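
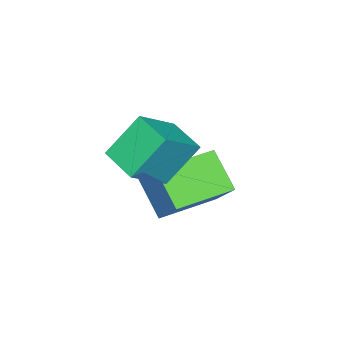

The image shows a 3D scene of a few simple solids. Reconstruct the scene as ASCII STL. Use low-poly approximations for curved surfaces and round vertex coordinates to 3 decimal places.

solid 
facet normal -0.497 0.398 0.771
outer loop
vertex 2.802 2.807 2.074
vertex 3.34 3.903 1.855
vertex 1.57 3.211 1.071
endloop
endfacet
facet normal -0.434 -0.883 0.177
outer loop
vertex 2.36 2.577 -0.155
vertex 2.802 2.807 2.074
vertex 1.57 3.211 1.071
endloop
endfacet
facet normal -0.497 0.399 0.771
outer loop
vertex 1.57 3.211 1.071
vertex 3.34 3.903 1.855
vertex 2.107 4.306 0.851
endloop
endfacet
facet normal -0.752 0.246 -0.612
outer loop
vertex 2.107 4.306 0.851
vertex 2.36 2.577 -0.155
vertex 1.57 3.211 1.071
endloop
endfacet
facet normal 0.752 -0.247 0.612
outer loop
vertex 2.802 2.807 2.074
vertex 4.13 3.269 0.629
vertex 3.34 3.903 1.855
endloop
endfacet
facet normal -0.433 -0.884 0.177
outer loop
vertex 3.593 2.174 0.849
vertex 2.802 2.807 2.074
vertex 2.36 2.577 -0.155
endloop
endfacet
facet normal 0.752 -0.246 0.612
outer loop
vertex 3.593 2.174 0.849
vertex 4.13 3.269 0.629
vertex 2.802 2.807 2.074
endloop
endfacet
facet normal 0.433 0.884 -0.178
outer loop
vertex 3.34 3.903 1.855
vertex 4.13 3.269 0.629
vertex 2.107 4.306 0.851
endloop
endfacet
facet normal -0.751 0.246 -0.612
outer loop
vertex 2.898 3.673 -0.374
vertex 2.36 2.577 -0.155
vertex 2.107 4.306 0.851
endloop
endfacet
facet normal 0.434 0.884 -0.177
outer loop
vertex 2.107 4.306 0.851
vertex 4.13 3.269 0.629
vertex 2.898 3.673 -0.374
endloop
endfacet
facet normal 0.497 -0.398 -0.771
outer loop
vertex 2.898 3.673 -0.374
vertex 3.593 2.174 0.849
vertex 2.36 2.577 -0.155
endloop
endfacet
facet normal 0.497 -0.399 -0.771
outer loop
vertex 4.13 3.269 0.629
vertex 3.593 2.174 0.849
vertex 2.898 3.673 -0.374
endloop
endfacet
facet normal -0.375 -0.649 0.662
outer loop
vertex 2.346 3.035 -0.383
vertex 0.743 4.034 -0.313
vertex 1.748 2.159 -1.581
endloop
endfacet
facet normal 0.848 -0.529 -0.037
outer loop
vertex 2.297 3.106 -2.547
vertex 2.346 3.035 -0.383
vertex 1.748 2.159 -1.581
endloop
endfacet
facet normal -0.375 -0.649 0.662
outer loop
vertex 1.748 2.159 -1.581
vertex 0.743 4.034 -0.313
vertex 0.145 3.158 -1.511
endloop
endfacet
facet normal -0.374 -0.547 -0.749
outer loop
vertex 0.145 3.158 -1.511
vertex 2.297 3.106 -2.547
vertex 1.748 2.159 -1.581
endloop
endfacet
facet normal 0.374 0.547 0.749
outer loop
vertex 2.346 3.035 -0.383
vertex 1.292 4.981 -1.279
vertex 0.743 4.034 -0.313
endloop
endfacet
facet normal 0.848 -0.529 -0.037
outer loop
vertex 2.895 3.982 -1.349
vertex 2.346 3.035 -0.383
vertex 2.297 3.106 -2.547
endloop
endfacet
facet normal 0.374 0.547 0.749
outer loop
vertex 2.895 3.982 -1.349
vertex 1.292 4.981 -1.279
vertex 2.346 3.035 -0.383
endloop
endfacet
facet normal -0.848 0.529 0.037
outer loop
vertex 0.743 4.034 -0.313
vertex 1.292 4.981 -1.279
vertex 0.145 3.158 -1.511
endloop
endfacet
facet normal -0.374 -0.547 -0.749
outer loop
vertex 0.694 4.105 -2.477
vertex 2.297 3.106 -2.547
vertex 0.145 3.158 -1.511
endloop
endfacet
facet normal -0.848 0.529 0.037
outer loop
vertex 0.145 3.158 -1.511
vertex 1.292 4.981 -1.279
vertex 0.694 4.105 -2.477
endloop
endfacet
facet normal 0.375 0.649 -0.662
outer loop
vertex 0.694 4.105 -2.477
vertex 2.895 3.982 -1.349
vertex 2.297 3.106 -2.547
endloop
endfacet
facet normal 0.375 0.649 -0.662
outer loop
vertex 1.292 4.981 -1.279
vertex 2.895 3.982 -1.349
vertex 0.694 4.105 -2.477
endloop
endfacet

endsolid


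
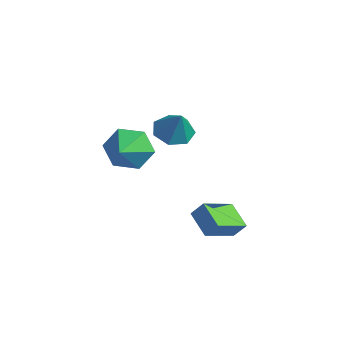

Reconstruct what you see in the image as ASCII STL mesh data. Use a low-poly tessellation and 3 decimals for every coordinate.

solid 
facet normal -0.747 0.587 -0.313
outer loop
vertex -1.541 -0.879 -1.76
vertex -2.096 -1.099 -0.848
vertex -1.415 -0.249 -0.879
endloop
endfacet
facet normal 0.966 0.122 -0.226
outer loop
vertex -1.541 -0.879 -1.76
vertex -1.415 -0.249 -0.879
vertex -1.104 -1.881 -0.432
endloop
endfacet
facet normal -0.747 0.587 -0.312
outer loop
vertex -1.415 -0.249 -0.879
vertex -2.096 -1.099 -0.848
vertex -1.97 -0.47 0.033
endloop
endfacet
facet normal 0.781 0.299 0.548
outer loop
vertex -1.415 -0.249 -0.879
vertex -1.97 -0.47 0.033
vertex -1.104 -1.881 -0.432
endloop
endfacet
facet normal -0.747 0.587 -0.312
outer loop
vertex -1.97 -0.47 0.033
vertex -2.096 -1.099 -0.848
vertex -2.651 -1.32 0.064
endloop
endfacet
facet normal 0.247 -0.163 0.955
outer loop
vertex -1.97 -0.47 0.033
vertex -2.651 -1.32 0.064
vertex -1.104 -1.881 -0.432
endloop
endfacet
facet normal -0.747 0.588 -0.312
outer loop
vertex -2.651 -1.32 0.064
vertex -2.096 -1.099 -0.848
vertex -2.778 -1.949 -0.817
endloop
endfacet
facet normal -0.103 -0.803 0.588
outer loop
vertex -2.651 -1.32 0.064
vertex -2.778 -1.949 -0.817
vertex -1.104 -1.881 -0.432
endloop
endfacet
facet normal -0.746 0.588 -0.313
outer loop
vertex -2.778 -1.949 -0.817
vertex -2.096 -1.099 -0.848
vertex -2.223 -1.729 -1.729
endloop
endfacet
facet normal 0.083 -0.979 -0.186
outer loop
vertex -2.778 -1.949 -0.817
vertex -2.223 -1.729 -1.729
vertex -1.104 -1.881 -0.432
endloop
endfacet
facet normal -0.746 0.588 -0.313
outer loop
vertex -2.223 -1.729 -1.729
vertex -2.096 -1.099 -0.848
vertex -1.541 -0.879 -1.76
endloop
endfacet
facet normal 0.617 -0.517 -0.593
outer loop
vertex -2.223 -1.729 -1.729
vertex -1.541 -0.879 -1.76
vertex -1.104 -1.881 -0.432
endloop
endfacet
facet normal -0.555 0.003 -0.832
outer loop
vertex 0.71 0.21 0.515
vertex 0.024 -0.068 0.972
vertex 0.272 0.75 0.809
endloop
endfacet
facet normal 0.792 0.607 0.064
outer loop
vertex 0.71 0.21 0.515
vertex 0.272 0.75 0.809
vertex 0.796 -0.072 2.128
endloop
endfacet
facet normal -0.557 0.003 -0.831
outer loop
vertex 0.272 0.75 0.809
vertex 0.024 -0.068 0.972
vertex -0.352 0.675 1.227
endloop
endfacet
facet normal 0.203 0.865 0.458
outer loop
vertex 0.272 0.75 0.809
vertex -0.352 0.675 1.227
vertex 0.796 -0.072 2.128
endloop
endfacet
facet normal -0.556 0.004 -0.831
outer loop
vertex -0.352 0.675 1.227
vertex 0.024 -0.068 0.972
vertex -0.694 0.04 1.453
endloop
endfacet
facet normal -0.334 0.471 0.816
outer loop
vertex -0.352 0.675 1.227
vertex -0.694 0.04 1.453
vertex 0.796 -0.072 2.128
endloop
endfacet
facet normal -0.556 0.003 -0.831
outer loop
vertex -0.694 0.04 1.453
vertex 0.024 -0.068 0.972
vertex -0.495 -0.675 1.317
endloop
endfacet
facet normal -0.414 -0.280 0.866
outer loop
vertex -0.694 0.04 1.453
vertex -0.495 -0.675 1.317
vertex 0.796 -0.072 2.128
endloop
endfacet
facet normal -0.556 0.003 -0.831
outer loop
vertex -0.495 -0.675 1.317
vertex 0.024 -0.068 0.972
vertex 0.094 -0.933 0.922
endloop
endfacet
facet normal 0.024 -0.820 0.572
outer loop
vertex -0.495 -0.675 1.317
vertex 0.094 -0.933 0.922
vertex 0.796 -0.072 2.128
endloop
endfacet
facet normal -0.556 0.003 -0.831
outer loop
vertex 0.094 -0.933 0.922
vertex 0.024 -0.068 0.972
vertex 0.63 -0.54 0.565
endloop
endfacet
facet normal 0.649 -0.745 0.154
outer loop
vertex 0.094 -0.933 0.922
vertex 0.63 -0.54 0.565
vertex 0.796 -0.072 2.128
endloop
endfacet
facet normal -0.555 0.004 -0.832
outer loop
vertex 0.63 -0.54 0.565
vertex 0.024 -0.068 0.972
vertex 0.71 0.21 0.515
endloop
endfacet
facet normal 0.991 -0.111 -0.072
outer loop
vertex 0.63 -0.54 0.565
vertex 0.71 0.21 0.515
vertex 0.796 -0.072 2.128
endloop
endfacet
facet normal -0.408 -0.467 -0.784
outer loop
vertex 1.131 0.18 -3.146
vertex 0.641 1.623 -3.751
vertex 2.261 0.289 -3.799
endloop
endfacet
facet normal 0.299 -0.880 0.370
outer loop
vertex 2.599 0.677 -3.149
vertex 1.131 0.18 -3.146
vertex 2.261 0.289 -3.799
endloop
endfacet
facet normal -0.409 -0.468 -0.784
outer loop
vertex 2.261 0.289 -3.799
vertex 0.641 1.623 -3.751
vertex 1.77 1.732 -4.405
endloop
endfacet
facet normal 0.863 0.084 -0.499
outer loop
vertex 1.77 1.732 -4.405
vertex 2.599 0.677 -3.149
vertex 2.261 0.289 -3.799
endloop
endfacet
facet normal -0.863 -0.084 0.499
outer loop
vertex 1.131 0.18 -3.146
vertex 0.979 2.011 -3.101
vertex 0.641 1.623 -3.751
endloop
endfacet
facet normal 0.299 -0.880 0.369
outer loop
vertex 1.47 0.568 -2.495
vertex 1.131 0.18 -3.146
vertex 2.599 0.677 -3.149
endloop
endfacet
facet normal -0.862 -0.084 0.499
outer loop
vertex 1.47 0.568 -2.495
vertex 0.979 2.011 -3.101
vertex 1.131 0.18 -3.146
endloop
endfacet
facet normal -0.299 0.880 -0.370
outer loop
vertex 0.641 1.623 -3.751
vertex 0.979 2.011 -3.101
vertex 1.77 1.732 -4.405
endloop
endfacet
facet normal 0.863 0.084 -0.499
outer loop
vertex 2.109 2.12 -3.754
vertex 2.599 0.677 -3.149
vertex 1.77 1.732 -4.405
endloop
endfacet
facet normal -0.298 0.880 -0.369
outer loop
vertex 1.77 1.732 -4.405
vertex 0.979 2.011 -3.101
vertex 2.109 2.12 -3.754
endloop
endfacet
facet normal 0.409 0.467 0.784
outer loop
vertex 2.109 2.12 -3.754
vertex 1.47 0.568 -2.495
vertex 2.599 0.677 -3.149
endloop
endfacet
facet normal 0.408 0.468 0.784
outer loop
vertex 0.979 2.011 -3.101
vertex 1.47 0.568 -2.495
vertex 2.109 2.12 -3.754
endloop
endfacet

endsolid


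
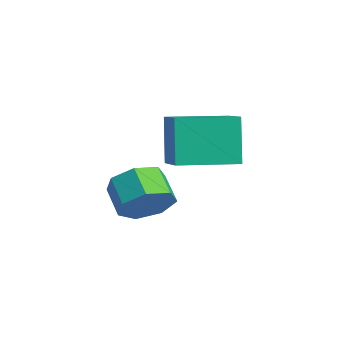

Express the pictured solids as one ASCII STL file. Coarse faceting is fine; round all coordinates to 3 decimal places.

solid 
facet normal 0.810 0.050 -0.585
outer loop
vertex 0.675 -2.04 0.876
vertex 0.096 -1.809 0.094
vertex 0.532 -1.193 0.751
endloop
endfacet
facet normal 0.564 0.213 0.798
outer loop
vertex 0.675 -2.04 0.876
vertex 0.532 -1.193 0.751
vertex -0.336 -2.103 1.607
endloop
endfacet
facet normal 0.564 0.213 0.798
outer loop
vertex -0.336 -2.103 1.607
vertex 0.532 -1.193 0.751
vertex -0.479 -1.256 1.482
endloop
endfacet
facet normal -0.809 -0.050 0.586
outer loop
vertex -0.336 -2.103 1.607
vertex -0.479 -1.256 1.482
vertex -0.916 -1.871 0.826
endloop
endfacet
facet normal 0.810 0.050 -0.584
outer loop
vertex 0.532 -1.193 0.751
vertex 0.096 -1.809 0.094
vertex 0.061 -0.81 0.131
endloop
endfacet
facet normal 0.222 0.896 0.385
outer loop
vertex 0.532 -1.193 0.751
vertex 0.061 -0.81 0.131
vertex -0.479 -1.256 1.482
endloop
endfacet
facet normal 0.222 0.896 0.385
outer loop
vertex -0.479 -1.256 1.482
vertex 0.061 -0.81 0.131
vertex -0.951 -0.873 0.863
endloop
endfacet
facet normal -0.809 -0.050 0.586
outer loop
vertex -0.479 -1.256 1.482
vertex -0.951 -0.873 0.863
vertex -0.916 -1.871 0.826
endloop
endfacet
facet normal 0.809 0.050 -0.585
outer loop
vertex 0.061 -0.81 0.131
vertex 0.096 -1.809 0.094
vertex -0.384 -1.179 -0.516
endloop
endfacet
facet normal -0.287 0.904 -0.318
outer loop
vertex 0.061 -0.81 0.131
vertex -0.384 -1.179 -0.516
vertex -0.951 -0.873 0.863
endloop
endfacet
facet normal -0.285 0.904 -0.318
outer loop
vertex -0.951 -0.873 0.863
vertex -0.384 -1.179 -0.516
vertex -1.396 -1.241 0.216
endloop
endfacet
facet normal -0.809 -0.050 0.585
outer loop
vertex -0.951 -0.873 0.863
vertex -1.396 -1.241 0.216
vertex -0.916 -1.871 0.826
endloop
endfacet
facet normal 0.809 0.050 -0.585
outer loop
vertex -0.384 -1.179 -0.516
vertex 0.096 -1.809 0.094
vertex -0.468 -2.022 -0.704
endloop
endfacet
facet normal -0.579 0.232 -0.781
outer loop
vertex -0.384 -1.179 -0.516
vertex -0.468 -2.022 -0.704
vertex -1.396 -1.241 0.216
endloop
endfacet
facet normal -0.579 0.232 -0.781
outer loop
vertex -1.396 -1.241 0.216
vertex -0.468 -2.022 -0.704
vertex -1.48 -2.084 0.028
endloop
endfacet
facet normal -0.809 -0.050 0.585
outer loop
vertex -1.396 -1.241 0.216
vertex -1.48 -2.084 0.028
vertex -0.916 -1.871 0.826
endloop
endfacet
facet normal 0.809 0.050 -0.585
outer loop
vertex -0.468 -2.022 -0.704
vertex 0.096 -1.809 0.094
vertex -0.127 -2.704 -0.291
endloop
endfacet
facet normal -0.437 -0.616 -0.656
outer loop
vertex -0.468 -2.022 -0.704
vertex -0.127 -2.704 -0.291
vertex -1.48 -2.084 0.028
endloop
endfacet
facet normal -0.437 -0.615 -0.657
outer loop
vertex -1.48 -2.084 0.028
vertex -0.127 -2.704 -0.291
vertex -1.139 -2.767 0.441
endloop
endfacet
facet normal -0.809 -0.050 0.585
outer loop
vertex -1.48 -2.084 0.028
vertex -1.139 -2.767 0.441
vertex -0.916 -1.871 0.826
endloop
endfacet
facet normal 0.809 0.050 -0.585
outer loop
vertex -0.127 -2.704 -0.291
vertex 0.096 -1.809 0.094
vertex 0.382 -2.713 0.412
endloop
endfacet
facet normal 0.035 -0.999 -0.038
outer loop
vertex -0.127 -2.704 -0.291
vertex 0.382 -2.713 0.412
vertex -1.139 -2.767 0.441
endloop
endfacet
facet normal 0.035 -0.999 -0.037
outer loop
vertex -1.139 -2.767 0.441
vertex 0.382 -2.713 0.412
vertex -0.63 -2.775 1.144
endloop
endfacet
facet normal -0.809 -0.050 0.585
outer loop
vertex -1.139 -2.767 0.441
vertex -0.63 -2.775 1.144
vertex -0.916 -1.871 0.826
endloop
endfacet
facet normal 0.810 0.051 -0.585
outer loop
vertex 0.382 -2.713 0.412
vertex 0.096 -1.809 0.094
vertex 0.675 -2.04 0.876
endloop
endfacet
facet normal 0.480 -0.630 0.610
outer loop
vertex 0.382 -2.713 0.412
vertex 0.675 -2.04 0.876
vertex -0.63 -2.775 1.144
endloop
endfacet
facet normal 0.480 -0.630 0.610
outer loop
vertex -0.63 -2.775 1.144
vertex 0.675 -2.04 0.876
vertex -0.336 -2.103 1.607
endloop
endfacet
facet normal -0.809 -0.050 0.586
outer loop
vertex -0.63 -2.775 1.144
vertex -0.336 -2.103 1.607
vertex -0.916 -1.871 0.826
endloop
endfacet
facet normal -0.942 0.117 -0.313
outer loop
vertex 0.361 -1.347 3.982
vertex 0.644 0.681 3.885
vertex 0.921 -1.509 2.237
endloop
endfacet
facet normal -0.138 -0.989 0.048
outer loop
vertex 2.476 -1.701 2.755
vertex 0.361 -1.347 3.982
vertex 0.921 -1.509 2.237
endloop
endfacet
facet normal -0.942 0.117 -0.313
outer loop
vertex 0.921 -1.509 2.237
vertex 0.644 0.681 3.885
vertex 1.204 0.519 2.14
endloop
endfacet
facet normal 0.305 -0.088 -0.948
outer loop
vertex 1.204 0.519 2.14
vertex 2.476 -1.701 2.755
vertex 0.921 -1.509 2.237
endloop
endfacet
facet normal -0.305 0.088 0.948
outer loop
vertex 0.361 -1.347 3.982
vertex 2.199 0.489 4.403
vertex 0.644 0.681 3.885
endloop
endfacet
facet normal -0.138 -0.989 0.048
outer loop
vertex 1.916 -1.539 4.5
vertex 0.361 -1.347 3.982
vertex 2.476 -1.701 2.755
endloop
endfacet
facet normal -0.305 0.088 0.948
outer loop
vertex 1.916 -1.539 4.5
vertex 2.199 0.489 4.403
vertex 0.361 -1.347 3.982
endloop
endfacet
facet normal 0.138 0.989 -0.048
outer loop
vertex 0.644 0.681 3.885
vertex 2.199 0.489 4.403
vertex 1.204 0.519 2.14
endloop
endfacet
facet normal 0.305 -0.088 -0.948
outer loop
vertex 2.759 0.327 2.658
vertex 2.476 -1.701 2.755
vertex 1.204 0.519 2.14
endloop
endfacet
facet normal 0.138 0.989 -0.048
outer loop
vertex 1.204 0.519 2.14
vertex 2.199 0.489 4.403
vertex 2.759 0.327 2.658
endloop
endfacet
facet normal 0.942 -0.117 0.313
outer loop
vertex 2.759 0.327 2.658
vertex 1.916 -1.539 4.5
vertex 2.476 -1.701 2.755
endloop
endfacet
facet normal 0.942 -0.117 0.313
outer loop
vertex 2.199 0.489 4.403
vertex 1.916 -1.539 4.5
vertex 2.759 0.327 2.658
endloop
endfacet

endsolid


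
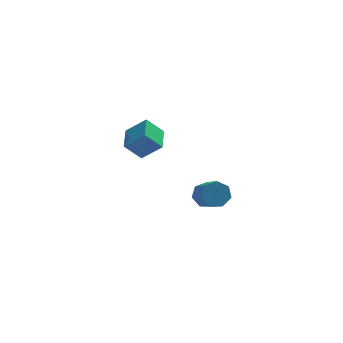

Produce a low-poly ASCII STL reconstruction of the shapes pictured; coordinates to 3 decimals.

solid 
facet normal -0.088 0.797 -0.598
outer loop
vertex 1.213 3.074 -2.588
vertex 0.535 2.773 -2.889
vertex 0.63 3.256 -2.259
endloop
endfacet
facet normal 0.535 0.544 0.647
outer loop
vertex 1.213 3.074 -2.588
vertex 0.63 3.256 -2.259
vertex 1.402 1.368 -1.31
endloop
endfacet
facet normal 0.536 0.544 0.646
outer loop
vertex 1.402 1.368 -1.31
vertex 0.63 3.256 -2.259
vertex 0.819 1.55 -0.98
endloop
endfacet
facet normal 0.089 -0.797 0.597
outer loop
vertex 1.402 1.368 -1.31
vertex 0.819 1.55 -0.98
vertex 0.725 1.067 -1.611
endloop
endfacet
facet normal -0.089 0.797 -0.598
outer loop
vertex 0.63 3.256 -2.259
vertex 0.535 2.773 -2.889
vertex -0.025 3.074 -2.404
endloop
endfacet
facet normal -0.323 0.545 0.774
outer loop
vertex 0.63 3.256 -2.259
vertex -0.025 3.074 -2.404
vertex 0.819 1.55 -0.98
endloop
endfacet
facet normal -0.323 0.544 0.774
outer loop
vertex 0.819 1.55 -0.98
vertex -0.025 3.074 -2.404
vertex 0.165 1.369 -1.126
endloop
endfacet
facet normal 0.087 -0.797 0.597
outer loop
vertex 0.819 1.55 -0.98
vertex 0.165 1.369 -1.126
vertex 0.725 1.067 -1.611
endloop
endfacet
facet normal -0.088 0.798 -0.597
outer loop
vertex -0.025 3.074 -2.404
vertex 0.535 2.773 -2.889
vertex -0.257 2.666 -2.915
endloop
endfacet
facet normal -0.938 0.134 0.319
outer loop
vertex -0.025 3.074 -2.404
vertex -0.257 2.666 -2.915
vertex 0.165 1.369 -1.126
endloop
endfacet
facet normal -0.938 0.136 0.320
outer loop
vertex 0.165 1.369 -1.126
vertex -0.257 2.666 -2.915
vertex -0.068 0.96 -1.636
endloop
endfacet
facet normal 0.089 -0.796 0.598
outer loop
vertex 0.165 1.369 -1.126
vertex -0.068 0.96 -1.636
vertex 0.725 1.067 -1.611
endloop
endfacet
facet normal -0.088 0.797 -0.598
outer loop
vertex -0.257 2.666 -2.915
vertex 0.535 2.773 -2.889
vertex 0.107 2.338 -3.406
endloop
endfacet
facet normal -0.847 -0.376 -0.376
outer loop
vertex -0.257 2.666 -2.915
vertex 0.107 2.338 -3.406
vertex -0.068 0.96 -1.636
endloop
endfacet
facet normal -0.847 -0.376 -0.376
outer loop
vertex -0.068 0.96 -1.636
vertex 0.107 2.338 -3.406
vertex 0.296 0.632 -2.128
endloop
endfacet
facet normal 0.089 -0.797 0.597
outer loop
vertex -0.068 0.96 -1.636
vertex 0.296 0.632 -2.128
vertex 0.725 1.067 -1.611
endloop
endfacet
facet normal -0.088 0.797 -0.598
outer loop
vertex 0.107 2.338 -3.406
vertex 0.535 2.773 -2.889
vertex 0.794 2.337 -3.508
endloop
endfacet
facet normal -0.118 -0.604 -0.788
outer loop
vertex 0.107 2.338 -3.406
vertex 0.794 2.337 -3.508
vertex 0.296 0.632 -2.128
endloop
endfacet
facet normal -0.117 -0.604 -0.788
outer loop
vertex 0.296 0.632 -2.128
vertex 0.794 2.337 -3.508
vertex 0.983 0.632 -2.23
endloop
endfacet
facet normal 0.089 -0.797 0.597
outer loop
vertex 0.296 0.632 -2.128
vertex 0.983 0.632 -2.23
vertex 0.725 1.067 -1.611
endloop
endfacet
facet normal -0.089 0.797 -0.598
outer loop
vertex 0.794 2.337 -3.508
vertex 0.535 2.773 -2.889
vertex 1.286 2.665 -3.144
endloop
endfacet
facet normal 0.700 -0.377 -0.606
outer loop
vertex 0.794 2.337 -3.508
vertex 1.286 2.665 -3.144
vertex 0.983 0.632 -2.23
endloop
endfacet
facet normal 0.700 -0.377 -0.607
outer loop
vertex 0.983 0.632 -2.23
vertex 1.286 2.665 -3.144
vertex 1.475 0.959 -1.866
endloop
endfacet
facet normal 0.088 -0.797 0.597
outer loop
vertex 0.983 0.632 -2.23
vertex 1.475 0.959 -1.866
vertex 0.725 1.067 -1.611
endloop
endfacet
facet normal -0.088 0.797 -0.598
outer loop
vertex 1.286 2.665 -3.144
vertex 0.535 2.773 -2.889
vertex 1.213 3.074 -2.588
endloop
endfacet
facet normal 0.991 0.134 0.032
outer loop
vertex 1.286 2.665 -3.144
vertex 1.213 3.074 -2.588
vertex 1.475 0.959 -1.866
endloop
endfacet
facet normal 0.991 0.134 0.032
outer loop
vertex 1.475 0.959 -1.866
vertex 1.213 3.074 -2.588
vertex 1.402 1.368 -1.31
endloop
endfacet
facet normal 0.088 -0.797 0.598
outer loop
vertex 1.475 0.959 -1.866
vertex 1.402 1.368 -1.31
vertex 0.725 1.067 -1.611
endloop
endfacet
facet normal -0.679 0.022 0.734
outer loop
vertex -3.066 -1.031 4.53
vertex -2.82 0.314 4.718
vertex -4.035 -0.727 3.625
endloop
endfacet
facet normal -0.179 -0.974 -0.136
outer loop
vertex -3.2 -0.754 2.722
vertex -3.066 -1.031 4.53
vertex -4.035 -0.727 3.625
endloop
endfacet
facet normal -0.679 0.022 0.734
outer loop
vertex -4.035 -0.727 3.625
vertex -2.82 0.314 4.718
vertex -3.789 0.618 3.813
endloop
endfacet
facet normal -0.712 0.223 -0.665
outer loop
vertex -3.789 0.618 3.813
vertex -3.2 -0.754 2.722
vertex -4.035 -0.727 3.625
endloop
endfacet
facet normal 0.712 -0.223 0.665
outer loop
vertex -3.066 -1.031 4.53
vertex -1.985 0.287 3.815
vertex -2.82 0.314 4.718
endloop
endfacet
facet normal -0.179 -0.974 -0.136
outer loop
vertex -2.231 -1.058 3.627
vertex -3.066 -1.031 4.53
vertex -3.2 -0.754 2.722
endloop
endfacet
facet normal 0.712 -0.223 0.665
outer loop
vertex -2.231 -1.058 3.627
vertex -1.985 0.287 3.815
vertex -3.066 -1.031 4.53
endloop
endfacet
facet normal 0.179 0.974 0.136
outer loop
vertex -2.82 0.314 4.718
vertex -1.985 0.287 3.815
vertex -3.789 0.618 3.813
endloop
endfacet
facet normal -0.712 0.223 -0.665
outer loop
vertex -2.954 0.591 2.91
vertex -3.2 -0.754 2.722
vertex -3.789 0.618 3.813
endloop
endfacet
facet normal 0.179 0.974 0.136
outer loop
vertex -3.789 0.618 3.813
vertex -1.985 0.287 3.815
vertex -2.954 0.591 2.91
endloop
endfacet
facet normal 0.679 -0.022 -0.734
outer loop
vertex -2.954 0.591 2.91
vertex -2.231 -1.058 3.627
vertex -3.2 -0.754 2.722
endloop
endfacet
facet normal 0.679 -0.022 -0.734
outer loop
vertex -1.985 0.287 3.815
vertex -2.231 -1.058 3.627
vertex -2.954 0.591 2.91
endloop
endfacet

endsolid


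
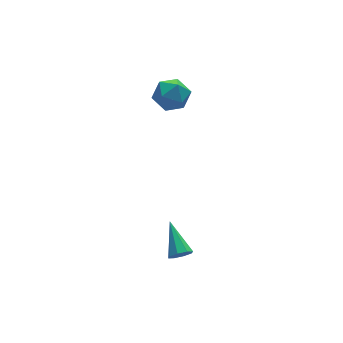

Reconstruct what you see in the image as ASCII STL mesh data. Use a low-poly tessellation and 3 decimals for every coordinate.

solid 
facet normal -0.957 -0.287 -0.033
outer loop
vertex -2.603 3.313 3.108
vertex -2.288 2.301 2.765
vertex -2.389 2.513 3.854
endloop
endfacet
facet normal -0.857 0.210 0.471
outer loop
vertex -2.603 3.313 3.108
vertex -2.389 2.513 3.854
vertex -2.034 3.554 4.037
endloop
endfacet
facet normal -0.590 0.792 0.156
outer loop
vertex -2.603 3.313 3.108
vertex -2.034 3.554 4.037
vertex -1.714 3.985 3.06
endloop
endfacet
facet normal -0.525 0.656 -0.542
outer loop
vertex -2.603 3.313 3.108
vertex -1.714 3.985 3.06
vertex -1.871 3.21 2.274
endloop
endfacet
facet normal -0.752 -0.011 -0.659
outer loop
vertex -2.603 3.313 3.108
vertex -1.871 3.21 2.274
vertex -2.288 2.301 2.765
endloop
endfacet
facet normal -0.369 -0.038 0.929
outer loop
vertex -2.034 3.554 4.037
vertex -2.389 2.513 3.854
vertex -1.369 2.69 4.266
endloop
endfacet
facet normal -0.532 -0.839 0.114
outer loop
vertex -2.389 2.513 3.854
vertex -2.288 2.301 2.765
vertex -1.526 1.915 3.48
endloop
endfacet
facet normal -0.201 -0.393 -0.897
outer loop
vertex -2.288 2.301 2.765
vertex -1.871 3.21 2.274
vertex -1.206 2.346 2.503
endloop
endfacet
facet normal 0.167 0.685 -0.709
outer loop
vertex -1.871 3.21 2.274
vertex -1.714 3.985 3.06
vertex -0.851 3.387 2.686
endloop
endfacet
facet normal 0.064 0.905 0.420
outer loop
vertex -1.714 3.985 3.06
vertex -2.034 3.554 4.037
vertex -0.952 3.599 3.775
endloop
endfacet
facet normal 0.525 -0.656 0.542
outer loop
vertex -0.637 2.587 3.432
vertex -1.369 2.69 4.266
vertex -1.526 1.915 3.48
endloop
endfacet
facet normal 0.590 -0.792 -0.156
outer loop
vertex -0.637 2.587 3.432
vertex -1.526 1.915 3.48
vertex -1.206 2.346 2.503
endloop
endfacet
facet normal 0.857 -0.210 -0.471
outer loop
vertex -0.637 2.587 3.432
vertex -1.206 2.346 2.503
vertex -0.851 3.387 2.686
endloop
endfacet
facet normal 0.957 0.287 0.033
outer loop
vertex -0.637 2.587 3.432
vertex -0.851 3.387 2.686
vertex -0.952 3.599 3.775
endloop
endfacet
facet normal 0.752 0.011 0.659
outer loop
vertex -0.637 2.587 3.432
vertex -0.952 3.599 3.775
vertex -1.369 2.69 4.266
endloop
endfacet
facet normal -0.167 -0.685 0.709
outer loop
vertex -1.526 1.915 3.48
vertex -1.369 2.69 4.266
vertex -2.389 2.513 3.854
endloop
endfacet
facet normal -0.064 -0.905 -0.420
outer loop
vertex -1.206 2.346 2.503
vertex -1.526 1.915 3.48
vertex -2.288 2.301 2.765
endloop
endfacet
facet normal 0.369 0.038 -0.929
outer loop
vertex -0.851 3.387 2.686
vertex -1.206 2.346 2.503
vertex -1.871 3.21 2.274
endloop
endfacet
facet normal 0.532 0.839 -0.114
outer loop
vertex -0.952 3.599 3.775
vertex -0.851 3.387 2.686
vertex -1.714 3.985 3.06
endloop
endfacet
facet normal 0.201 0.393 0.897
outer loop
vertex -1.369 2.69 4.266
vertex -0.952 3.599 3.775
vertex -2.034 3.554 4.037
endloop
endfacet
facet normal -0.125 -0.865 -0.486
outer loop
vertex -3.419 -3.108 -4.13
vertex -4.061 -3.139 -3.91
vertex -3.752 -2.877 -4.456
endloop
endfacet
facet normal 0.762 0.471 -0.445
outer loop
vertex -3.419 -3.108 -4.13
vertex -3.752 -2.877 -4.456
vertex -3.799 -1.321 -2.89
endloop
endfacet
facet normal -0.125 -0.865 -0.486
outer loop
vertex -3.752 -2.877 -4.456
vertex -4.061 -3.139 -3.91
vertex -4.267 -2.799 -4.462
endloop
endfacet
facet normal 0.115 0.706 -0.698
outer loop
vertex -3.752 -2.877 -4.456
vertex -4.267 -2.799 -4.462
vertex -3.799 -1.321 -2.89
endloop
endfacet
facet normal -0.126 -0.865 -0.486
outer loop
vertex -4.267 -2.799 -4.462
vertex -4.061 -3.139 -3.91
vertex -4.661 -2.92 -4.144
endloop
endfacet
facet normal -0.579 0.673 -0.461
outer loop
vertex -4.267 -2.799 -4.462
vertex -4.661 -2.92 -4.144
vertex -3.799 -1.321 -2.89
endloop
endfacet
facet normal -0.126 -0.865 -0.485
outer loop
vertex -4.661 -2.92 -4.144
vertex -4.061 -3.139 -3.91
vertex -4.704 -3.169 -3.689
endloop
endfacet
facet normal -0.911 0.391 0.128
outer loop
vertex -4.661 -2.92 -4.144
vertex -4.704 -3.169 -3.689
vertex -3.799 -1.321 -2.89
endloop
endfacet
facet normal -0.126 -0.866 -0.484
outer loop
vertex -4.704 -3.169 -3.689
vertex -4.061 -3.139 -3.91
vertex -4.37 -3.4 -3.363
endloop
endfacet
facet normal -0.689 0.025 0.724
outer loop
vertex -4.704 -3.169 -3.689
vertex -4.37 -3.4 -3.363
vertex -3.799 -1.321 -2.89
endloop
endfacet
facet normal -0.126 -0.866 -0.484
outer loop
vertex -4.37 -3.4 -3.363
vertex -4.061 -3.139 -3.91
vertex -3.855 -3.478 -3.358
endloop
endfacet
facet normal -0.041 -0.211 0.977
outer loop
vertex -4.37 -3.4 -3.363
vertex -3.855 -3.478 -3.358
vertex -3.799 -1.321 -2.89
endloop
endfacet
facet normal -0.124 -0.866 -0.485
outer loop
vertex -3.855 -3.478 -3.358
vertex -4.061 -3.139 -3.91
vertex -3.461 -3.357 -3.675
endloop
endfacet
facet normal 0.649 -0.177 0.739
outer loop
vertex -3.855 -3.478 -3.358
vertex -3.461 -3.357 -3.675
vertex -3.799 -1.321 -2.89
endloop
endfacet
facet normal -0.124 -0.866 -0.485
outer loop
vertex -3.461 -3.357 -3.675
vertex -4.061 -3.139 -3.91
vertex -3.419 -3.108 -4.13
endloop
endfacet
facet normal 0.983 0.106 0.149
outer loop
vertex -3.461 -3.357 -3.675
vertex -3.419 -3.108 -4.13
vertex -3.799 -1.321 -2.89
endloop
endfacet

endsolid


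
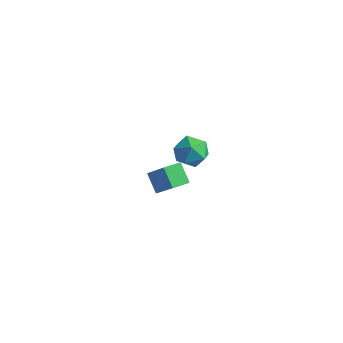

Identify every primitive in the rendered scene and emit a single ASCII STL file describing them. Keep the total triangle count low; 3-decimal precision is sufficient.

solid 
facet normal -0.766 0.534 0.359
outer loop
vertex 2.208 -3.471 3.425
vertex 2.713 -3.353 4.327
vertex 2.841 -2.656 3.564
endloop
endfacet
facet normal -0.711 0.611 -0.348
outer loop
vertex 2.208 -3.471 3.425
vertex 2.841 -2.656 3.564
vertex 2.844 -3.169 2.658
endloop
endfacet
facet normal -0.762 -0.035 -0.646
outer loop
vertex 2.208 -3.471 3.425
vertex 2.844 -3.169 2.658
vertex 2.718 -4.182 2.862
endloop
endfacet
facet normal -0.850 -0.512 -0.123
outer loop
vertex 2.208 -3.471 3.425
vertex 2.718 -4.182 2.862
vertex 2.637 -4.296 3.893
endloop
endfacet
facet normal -0.852 -0.161 0.498
outer loop
vertex 2.208 -3.471 3.425
vertex 2.637 -4.296 3.893
vertex 2.713 -3.353 4.327
endloop
endfacet
facet normal -0.060 0.869 -0.492
outer loop
vertex 2.844 -3.169 2.658
vertex 2.841 -2.656 3.564
vertex 3.743 -2.864 3.087
endloop
endfacet
facet normal -0.150 0.742 0.653
outer loop
vertex 2.841 -2.656 3.564
vertex 2.713 -3.353 4.327
vertex 3.662 -2.978 4.118
endloop
endfacet
facet normal -0.290 -0.381 0.878
outer loop
vertex 2.713 -3.353 4.327
vertex 2.637 -4.296 3.893
vertex 3.536 -3.991 4.322
endloop
endfacet
facet normal -0.286 -0.950 -0.127
outer loop
vertex 2.637 -4.296 3.893
vertex 2.718 -4.182 2.862
vertex 3.539 -4.504 3.416
endloop
endfacet
facet normal -0.144 -0.178 -0.973
outer loop
vertex 2.718 -4.182 2.862
vertex 2.844 -3.169 2.658
vertex 3.667 -3.807 2.653
endloop
endfacet
facet normal 0.850 0.512 0.123
outer loop
vertex 4.172 -3.689 3.555
vertex 3.743 -2.864 3.087
vertex 3.662 -2.978 4.118
endloop
endfacet
facet normal 0.762 0.035 0.646
outer loop
vertex 4.172 -3.689 3.555
vertex 3.662 -2.978 4.118
vertex 3.536 -3.991 4.322
endloop
endfacet
facet normal 0.711 -0.611 0.348
outer loop
vertex 4.172 -3.689 3.555
vertex 3.536 -3.991 4.322
vertex 3.539 -4.504 3.416
endloop
endfacet
facet normal 0.766 -0.534 -0.359
outer loop
vertex 4.172 -3.689 3.555
vertex 3.539 -4.504 3.416
vertex 3.667 -3.807 2.653
endloop
endfacet
facet normal 0.852 0.161 -0.498
outer loop
vertex 4.172 -3.689 3.555
vertex 3.667 -3.807 2.653
vertex 3.743 -2.864 3.087
endloop
endfacet
facet normal 0.286 0.950 0.127
outer loop
vertex 3.662 -2.978 4.118
vertex 3.743 -2.864 3.087
vertex 2.841 -2.656 3.564
endloop
endfacet
facet normal 0.144 0.178 0.973
outer loop
vertex 3.536 -3.991 4.322
vertex 3.662 -2.978 4.118
vertex 2.713 -3.353 4.327
endloop
endfacet
facet normal 0.060 -0.869 0.492
outer loop
vertex 3.539 -4.504 3.416
vertex 3.536 -3.991 4.322
vertex 2.637 -4.296 3.893
endloop
endfacet
facet normal 0.150 -0.742 -0.653
outer loop
vertex 3.667 -3.807 2.653
vertex 3.539 -4.504 3.416
vertex 2.718 -4.182 2.862
endloop
endfacet
facet normal 0.290 0.381 -0.878
outer loop
vertex 3.743 -2.864 3.087
vertex 3.667 -3.807 2.653
vertex 2.844 -3.169 2.658
endloop
endfacet
facet normal -0.695 0.281 0.662
outer loop
vertex -0.531 -1.345 -1.839
vertex -0.217 -0.327 -1.941
vertex -1.955 -1.068 -3.452
endloop
endfacet
facet normal -0.293 -0.951 0.096
outer loop
vertex -1.003 -1.453 -4.359
vertex -0.531 -1.345 -1.839
vertex -1.955 -1.068 -3.452
endloop
endfacet
facet normal -0.695 0.281 0.662
outer loop
vertex -1.955 -1.068 -3.452
vertex -0.217 -0.327 -1.941
vertex -1.641 -0.05 -3.555
endloop
endfacet
facet normal -0.657 0.127 -0.743
outer loop
vertex -1.641 -0.05 -3.555
vertex -1.003 -1.453 -4.359
vertex -1.955 -1.068 -3.452
endloop
endfacet
facet normal 0.656 -0.128 0.743
outer loop
vertex -0.531 -1.345 -1.839
vertex 0.735 -0.712 -2.848
vertex -0.217 -0.327 -1.941
endloop
endfacet
facet normal -0.294 -0.951 0.096
outer loop
vertex 0.421 -1.73 -2.745
vertex -0.531 -1.345 -1.839
vertex -1.003 -1.453 -4.359
endloop
endfacet
facet normal 0.656 -0.127 0.744
outer loop
vertex 0.421 -1.73 -2.745
vertex 0.735 -0.712 -2.848
vertex -0.531 -1.345 -1.839
endloop
endfacet
facet normal 0.293 0.951 -0.096
outer loop
vertex -0.217 -0.327 -1.941
vertex 0.735 -0.712 -2.848
vertex -1.641 -0.05 -3.555
endloop
endfacet
facet normal -0.656 0.128 -0.744
outer loop
vertex -0.689 -0.435 -4.461
vertex -1.003 -1.453 -4.359
vertex -1.641 -0.05 -3.555
endloop
endfacet
facet normal 0.294 0.951 -0.096
outer loop
vertex -1.641 -0.05 -3.555
vertex 0.735 -0.712 -2.848
vertex -0.689 -0.435 -4.461
endloop
endfacet
facet normal 0.695 -0.281 -0.662
outer loop
vertex -0.689 -0.435 -4.461
vertex 0.421 -1.73 -2.745
vertex -1.003 -1.453 -4.359
endloop
endfacet
facet normal 0.695 -0.281 -0.662
outer loop
vertex 0.735 -0.712 -2.848
vertex 0.421 -1.73 -2.745
vertex -0.689 -0.435 -4.461
endloop
endfacet

endsolid


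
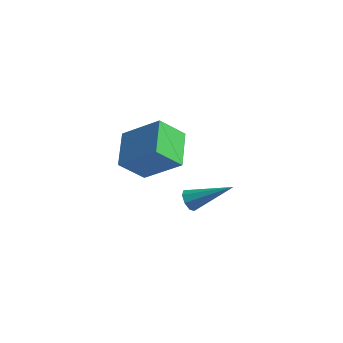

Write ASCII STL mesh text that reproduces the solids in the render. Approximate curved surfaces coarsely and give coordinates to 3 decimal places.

solid 
facet normal -0.793 -0.173 -0.584
outer loop
vertex -2.084 -0.937 3.808
vertex -1.526 0.02 2.767
vertex -1.199 -2.315 3.015
endloop
endfacet
facet normal -0.367 -0.630 0.685
outer loop
vertex 0.426 -1.96 4.213
vertex -2.084 -0.937 3.808
vertex -1.199 -2.315 3.015
endloop
endfacet
facet normal -0.793 -0.173 -0.584
outer loop
vertex -1.199 -2.315 3.015
vertex -1.526 0.02 2.767
vertex -0.641 -1.358 1.974
endloop
endfacet
facet normal 0.487 -0.757 -0.435
outer loop
vertex -0.641 -1.358 1.974
vertex 0.426 -1.96 4.213
vertex -1.199 -2.315 3.015
endloop
endfacet
facet normal -0.487 0.757 0.435
outer loop
vertex -2.084 -0.937 3.808
vertex 0.099 0.375 3.965
vertex -1.526 0.02 2.767
endloop
endfacet
facet normal -0.367 -0.630 0.685
outer loop
vertex -0.459 -0.582 5.006
vertex -2.084 -0.937 3.808
vertex 0.426 -1.96 4.213
endloop
endfacet
facet normal -0.487 0.757 0.435
outer loop
vertex -0.459 -0.582 5.006
vertex 0.099 0.375 3.965
vertex -2.084 -0.937 3.808
endloop
endfacet
facet normal 0.367 0.630 -0.685
outer loop
vertex -1.526 0.02 2.767
vertex 0.099 0.375 3.965
vertex -0.641 -1.358 1.974
endloop
endfacet
facet normal 0.487 -0.757 -0.435
outer loop
vertex 0.984 -1.003 3.172
vertex 0.426 -1.96 4.213
vertex -0.641 -1.358 1.974
endloop
endfacet
facet normal 0.367 0.630 -0.685
outer loop
vertex -0.641 -1.358 1.974
vertex 0.099 0.375 3.965
vertex 0.984 -1.003 3.172
endloop
endfacet
facet normal 0.793 0.173 0.584
outer loop
vertex 0.984 -1.003 3.172
vertex -0.459 -0.582 5.006
vertex 0.426 -1.96 4.213
endloop
endfacet
facet normal 0.793 0.173 0.584
outer loop
vertex 0.099 0.375 3.965
vertex -0.459 -0.582 5.006
vertex 0.984 -1.003 3.172
endloop
endfacet
facet normal -0.768 -0.422 -0.482
outer loop
vertex 3.276 -3.316 2.709
vertex 2.977 -3.252 3.129
vertex 3.085 -2.967 2.708
endloop
endfacet
facet normal 0.599 0.326 -0.732
outer loop
vertex 3.276 -3.316 2.709
vertex 3.085 -2.967 2.708
vertex 4.443 -2.448 4.051
endloop
endfacet
facet normal -0.767 -0.422 -0.483
outer loop
vertex 3.085 -2.967 2.708
vertex 2.977 -3.252 3.129
vertex 2.83 -2.785 2.954
endloop
endfacet
facet normal 0.149 0.862 -0.484
outer loop
vertex 3.085 -2.967 2.708
vertex 2.83 -2.785 2.954
vertex 4.443 -2.448 4.051
endloop
endfacet
facet normal -0.768 -0.422 -0.481
outer loop
vertex 2.83 -2.785 2.954
vertex 2.977 -3.252 3.129
vertex 2.662 -2.877 3.303
endloop
endfacet
facet normal -0.279 0.953 0.117
outer loop
vertex 2.83 -2.785 2.954
vertex 2.662 -2.877 3.303
vertex 4.443 -2.448 4.051
endloop
endfacet
facet normal -0.768 -0.421 -0.483
outer loop
vertex 2.662 -2.877 3.303
vertex 2.977 -3.252 3.129
vertex 2.677 -3.188 3.55
endloop
endfacet
facet normal -0.433 0.548 0.716
outer loop
vertex 2.662 -2.877 3.303
vertex 2.677 -3.188 3.55
vertex 4.443 -2.448 4.051
endloop
endfacet
facet normal -0.768 -0.421 -0.483
outer loop
vertex 2.677 -3.188 3.55
vertex 2.977 -3.252 3.129
vertex 2.869 -3.538 3.55
endloop
endfacet
facet normal -0.223 -0.122 0.967
outer loop
vertex 2.677 -3.188 3.55
vertex 2.869 -3.538 3.55
vertex 4.443 -2.448 4.051
endloop
endfacet
facet normal -0.768 -0.420 -0.483
outer loop
vertex 2.869 -3.538 3.55
vertex 2.977 -3.252 3.129
vertex 3.123 -3.72 3.304
endloop
endfacet
facet normal 0.226 -0.657 0.719
outer loop
vertex 2.869 -3.538 3.55
vertex 3.123 -3.72 3.304
vertex 4.443 -2.448 4.051
endloop
endfacet
facet normal -0.768 -0.420 -0.484
outer loop
vertex 3.123 -3.72 3.304
vertex 2.977 -3.252 3.129
vertex 3.292 -3.628 2.956
endloop
endfacet
facet normal 0.653 -0.748 0.119
outer loop
vertex 3.123 -3.72 3.304
vertex 3.292 -3.628 2.956
vertex 4.443 -2.448 4.051
endloop
endfacet
facet normal -0.768 -0.421 -0.482
outer loop
vertex 3.292 -3.628 2.956
vertex 2.977 -3.252 3.129
vertex 3.276 -3.316 2.709
endloop
endfacet
facet normal 0.807 -0.340 -0.482
outer loop
vertex 3.292 -3.628 2.956
vertex 3.276 -3.316 2.709
vertex 4.443 -2.448 4.051
endloop
endfacet

endsolid


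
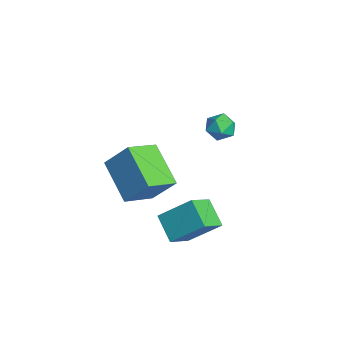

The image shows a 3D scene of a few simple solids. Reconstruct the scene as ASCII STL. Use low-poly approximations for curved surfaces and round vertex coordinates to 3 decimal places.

solid 
facet normal -0.377 -0.527 -0.762
outer loop
vertex -0.873 -1.778 -3.515
vertex -1.506 -0.533 -4.062
vertex 0.792 -1.407 -4.596
endloop
endfacet
facet normal 0.422 -0.830 0.365
outer loop
vertex 1.366 -0.607 -3.438
vertex -0.873 -1.778 -3.515
vertex 0.792 -1.407 -4.596
endloop
endfacet
facet normal -0.377 -0.527 -0.762
outer loop
vertex 0.792 -1.407 -4.596
vertex -1.506 -0.533 -4.062
vertex 0.159 -0.162 -5.143
endloop
endfacet
facet normal 0.824 0.184 -0.536
outer loop
vertex 0.159 -0.162 -5.143
vertex 1.366 -0.607 -3.438
vertex 0.792 -1.407 -4.596
endloop
endfacet
facet normal -0.824 -0.184 0.536
outer loop
vertex -0.873 -1.778 -3.515
vertex -0.932 0.267 -2.904
vertex -1.506 -0.533 -4.062
endloop
endfacet
facet normal 0.422 -0.830 0.365
outer loop
vertex -0.299 -0.978 -2.357
vertex -0.873 -1.778 -3.515
vertex 1.366 -0.607 -3.438
endloop
endfacet
facet normal -0.824 -0.184 0.536
outer loop
vertex -0.299 -0.978 -2.357
vertex -0.932 0.267 -2.904
vertex -0.873 -1.778 -3.515
endloop
endfacet
facet normal -0.422 0.830 -0.365
outer loop
vertex -1.506 -0.533 -4.062
vertex -0.932 0.267 -2.904
vertex 0.159 -0.162 -5.143
endloop
endfacet
facet normal 0.824 0.184 -0.536
outer loop
vertex 0.733 0.638 -3.985
vertex 1.366 -0.607 -3.438
vertex 0.159 -0.162 -5.143
endloop
endfacet
facet normal -0.422 0.830 -0.365
outer loop
vertex 0.159 -0.162 -5.143
vertex -0.932 0.267 -2.904
vertex 0.733 0.638 -3.985
endloop
endfacet
facet normal 0.377 0.527 0.762
outer loop
vertex 0.733 0.638 -3.985
vertex -0.299 -0.978 -2.357
vertex 1.366 -0.607 -3.438
endloop
endfacet
facet normal 0.377 0.527 0.762
outer loop
vertex -0.932 0.267 -2.904
vertex -0.299 -0.978 -2.357
vertex 0.733 0.638 -3.985
endloop
endfacet
facet normal -0.505 0.700 -0.506
outer loop
vertex 3.066 1.244 -3.26
vertex 4.069 1.449 -3.977
vertex 2.546 0.111 -4.309
endloop
endfacet
facet normal -0.802 -0.163 0.574
outer loop
vertex 3.151 -0.729 -3.703
vertex 3.066 1.244 -3.26
vertex 2.546 0.111 -4.309
endloop
endfacet
facet normal -0.505 0.700 -0.505
outer loop
vertex 2.546 0.111 -4.309
vertex 4.069 1.449 -3.977
vertex 3.549 0.316 -5.027
endloop
endfacet
facet normal -0.319 -0.695 -0.644
outer loop
vertex 3.549 0.316 -5.027
vertex 3.151 -0.729 -3.703
vertex 2.546 0.111 -4.309
endloop
endfacet
facet normal 0.319 0.695 0.645
outer loop
vertex 3.066 1.244 -3.26
vertex 4.674 0.609 -3.371
vertex 4.069 1.449 -3.977
endloop
endfacet
facet normal -0.803 -0.163 0.574
outer loop
vertex 3.671 0.404 -2.653
vertex 3.066 1.244 -3.26
vertex 3.151 -0.729 -3.703
endloop
endfacet
facet normal 0.319 0.695 0.644
outer loop
vertex 3.671 0.404 -2.653
vertex 4.674 0.609 -3.371
vertex 3.066 1.244 -3.26
endloop
endfacet
facet normal 0.802 0.164 -0.574
outer loop
vertex 4.069 1.449 -3.977
vertex 4.674 0.609 -3.371
vertex 3.549 0.316 -5.027
endloop
endfacet
facet normal -0.319 -0.695 -0.644
outer loop
vertex 4.154 -0.524 -4.42
vertex 3.151 -0.729 -3.703
vertex 3.549 0.316 -5.027
endloop
endfacet
facet normal 0.802 0.163 -0.574
outer loop
vertex 3.549 0.316 -5.027
vertex 4.674 0.609 -3.371
vertex 4.154 -0.524 -4.42
endloop
endfacet
facet normal 0.504 -0.700 0.506
outer loop
vertex 4.154 -0.524 -4.42
vertex 3.671 0.404 -2.653
vertex 3.151 -0.729 -3.703
endloop
endfacet
facet normal 0.505 -0.700 0.505
outer loop
vertex 4.674 0.609 -3.371
vertex 3.671 0.404 -2.653
vertex 4.154 -0.524 -4.42
endloop
endfacet
facet normal -0.608 0.653 -0.451
outer loop
vertex 1.834 2.185 -0.695
vertex 1.382 2.08 -0.237
vertex 1.826 2.55 -0.155
endloop
endfacet
facet normal 0.076 0.827 -0.558
outer loop
vertex 1.834 2.185 -0.695
vertex 1.826 2.55 -0.155
vertex 2.393 2.336 -0.395
endloop
endfacet
facet normal 0.396 0.274 -0.876
outer loop
vertex 1.834 2.185 -0.695
vertex 2.393 2.336 -0.395
vertex 2.299 1.734 -0.626
endloop
endfacet
facet normal -0.090 -0.241 -0.966
outer loop
vertex 1.834 2.185 -0.695
vertex 2.299 1.734 -0.626
vertex 1.674 1.575 -0.528
endloop
endfacet
facet normal -0.711 -0.006 -0.703
outer loop
vertex 1.834 2.185 -0.695
vertex 1.674 1.575 -0.528
vertex 1.382 2.08 -0.237
endloop
endfacet
facet normal 0.381 0.921 0.079
outer loop
vertex 2.393 2.336 -0.395
vertex 1.826 2.55 -0.155
vertex 2.286 2.325 0.248
endloop
endfacet
facet normal -0.725 0.641 0.252
outer loop
vertex 1.826 2.55 -0.155
vertex 1.382 2.08 -0.237
vertex 1.661 2.166 0.346
endloop
endfacet
facet normal -0.891 -0.426 -0.156
outer loop
vertex 1.382 2.08 -0.237
vertex 1.674 1.575 -0.528
vertex 1.567 1.564 0.115
endloop
endfacet
facet normal 0.114 -0.806 -0.580
outer loop
vertex 1.674 1.575 -0.528
vertex 2.299 1.734 -0.626
vertex 2.134 1.35 -0.125
endloop
endfacet
facet normal 0.900 0.026 -0.435
outer loop
vertex 2.299 1.734 -0.626
vertex 2.393 2.336 -0.395
vertex 2.578 1.82 -0.043
endloop
endfacet
facet normal 0.090 0.241 0.966
outer loop
vertex 2.126 1.715 0.415
vertex 2.286 2.325 0.248
vertex 1.661 2.166 0.346
endloop
endfacet
facet normal -0.396 -0.274 0.876
outer loop
vertex 2.126 1.715 0.415
vertex 1.661 2.166 0.346
vertex 1.567 1.564 0.115
endloop
endfacet
facet normal -0.076 -0.827 0.558
outer loop
vertex 2.126 1.715 0.415
vertex 1.567 1.564 0.115
vertex 2.134 1.35 -0.125
endloop
endfacet
facet normal 0.608 -0.653 0.451
outer loop
vertex 2.126 1.715 0.415
vertex 2.134 1.35 -0.125
vertex 2.578 1.82 -0.043
endloop
endfacet
facet normal 0.711 0.006 0.703
outer loop
vertex 2.126 1.715 0.415
vertex 2.578 1.82 -0.043
vertex 2.286 2.325 0.248
endloop
endfacet
facet normal -0.114 0.806 0.580
outer loop
vertex 1.661 2.166 0.346
vertex 2.286 2.325 0.248
vertex 1.826 2.55 -0.155
endloop
endfacet
facet normal -0.900 -0.026 0.435
outer loop
vertex 1.567 1.564 0.115
vertex 1.661 2.166 0.346
vertex 1.382 2.08 -0.237
endloop
endfacet
facet normal -0.381 -0.921 -0.079
outer loop
vertex 2.134 1.35 -0.125
vertex 1.567 1.564 0.115
vertex 1.674 1.575 -0.528
endloop
endfacet
facet normal 0.725 -0.641 -0.252
outer loop
vertex 2.578 1.82 -0.043
vertex 2.134 1.35 -0.125
vertex 2.299 1.734 -0.626
endloop
endfacet
facet normal 0.891 0.426 0.156
outer loop
vertex 2.286 2.325 0.248
vertex 2.578 1.82 -0.043
vertex 2.393 2.336 -0.395
endloop
endfacet

endsolid


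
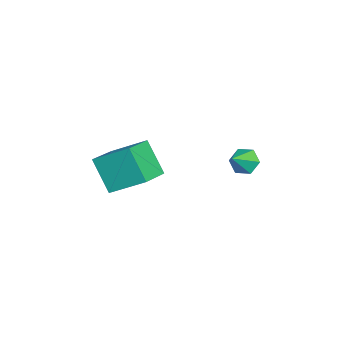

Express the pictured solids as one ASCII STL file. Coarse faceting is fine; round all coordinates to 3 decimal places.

solid 
facet normal -0.439 -0.415 0.797
outer loop
vertex -1.065 -3.169 -2.311
vertex -2.724 -2.483 -2.869
vertex -1.413 -4.903 -3.405
endloop
endfacet
facet normal 0.882 -0.365 0.297
outer loop
vertex -0.516 -4.057 -5.031
vertex -1.065 -3.169 -2.311
vertex -1.413 -4.903 -3.405
endloop
endfacet
facet normal -0.440 -0.415 0.797
outer loop
vertex -1.413 -4.903 -3.405
vertex -2.724 -2.483 -2.869
vertex -3.072 -4.217 -3.964
endloop
endfacet
facet normal -0.167 -0.834 -0.526
outer loop
vertex -3.072 -4.217 -3.964
vertex -0.516 -4.057 -5.031
vertex -1.413 -4.903 -3.405
endloop
endfacet
facet normal 0.168 0.834 0.526
outer loop
vertex -1.065 -3.169 -2.311
vertex -1.827 -1.637 -4.495
vertex -2.724 -2.483 -2.869
endloop
endfacet
facet normal 0.882 -0.365 0.297
outer loop
vertex -0.168 -2.323 -3.936
vertex -1.065 -3.169 -2.311
vertex -0.516 -4.057 -5.031
endloop
endfacet
facet normal 0.167 0.834 0.526
outer loop
vertex -0.168 -2.323 -3.936
vertex -1.827 -1.637 -4.495
vertex -1.065 -3.169 -2.311
endloop
endfacet
facet normal -0.882 0.365 -0.297
outer loop
vertex -2.724 -2.483 -2.869
vertex -1.827 -1.637 -4.495
vertex -3.072 -4.217 -3.964
endloop
endfacet
facet normal -0.168 -0.834 -0.526
outer loop
vertex -2.175 -3.371 -5.589
vertex -0.516 -4.057 -5.031
vertex -3.072 -4.217 -3.964
endloop
endfacet
facet normal -0.882 0.365 -0.297
outer loop
vertex -3.072 -4.217 -3.964
vertex -1.827 -1.637 -4.495
vertex -2.175 -3.371 -5.589
endloop
endfacet
facet normal 0.440 0.415 -0.797
outer loop
vertex -2.175 -3.371 -5.589
vertex -0.168 -2.323 -3.936
vertex -0.516 -4.057 -5.031
endloop
endfacet
facet normal 0.440 0.414 -0.797
outer loop
vertex -1.827 -1.637 -4.495
vertex -0.168 -2.323 -3.936
vertex -2.175 -3.371 -5.589
endloop
endfacet
facet normal -0.694 0.395 -0.602
outer loop
vertex -0.692 1.663 -3.483
vertex -0.982 2.058 -2.889
vertex -0.428 2.369 -3.324
endloop
endfacet
facet normal 0.874 -0.230 -0.428
outer loop
vertex -0.692 1.663 -3.483
vertex -0.428 2.369 -3.324
vertex -0.038 1.522 -2.071
endloop
endfacet
facet normal -0.694 0.394 -0.602
outer loop
vertex -0.428 2.369 -3.324
vertex -0.982 2.058 -2.889
vertex -0.719 2.764 -2.73
endloop
endfacet
facet normal 0.856 0.511 0.079
outer loop
vertex -0.428 2.369 -3.324
vertex -0.719 2.764 -2.73
vertex -0.038 1.522 -2.071
endloop
endfacet
facet normal -0.695 0.394 -0.601
outer loop
vertex -0.719 2.764 -2.73
vertex -0.982 2.058 -2.889
vertex -1.272 2.453 -2.295
endloop
endfacet
facet normal 0.288 0.567 0.772
outer loop
vertex -0.719 2.764 -2.73
vertex -1.272 2.453 -2.295
vertex -0.038 1.522 -2.071
endloop
endfacet
facet normal -0.694 0.395 -0.602
outer loop
vertex -1.272 2.453 -2.295
vertex -0.982 2.058 -2.889
vertex -1.536 1.747 -2.454
endloop
endfacet
facet normal -0.263 -0.118 0.958
outer loop
vertex -1.272 2.453 -2.295
vertex -1.536 1.747 -2.454
vertex -0.038 1.522 -2.071
endloop
endfacet
facet normal -0.694 0.395 -0.602
outer loop
vertex -1.536 1.747 -2.454
vertex -0.982 2.058 -2.889
vertex -1.246 1.352 -3.048
endloop
endfacet
facet normal -0.244 -0.858 0.451
outer loop
vertex -1.536 1.747 -2.454
vertex -1.246 1.352 -3.048
vertex -0.038 1.522 -2.071
endloop
endfacet
facet normal -0.694 0.395 -0.602
outer loop
vertex -1.246 1.352 -3.048
vertex -0.982 2.058 -2.889
vertex -0.692 1.663 -3.483
endloop
endfacet
facet normal 0.324 -0.915 -0.241
outer loop
vertex -1.246 1.352 -3.048
vertex -0.692 1.663 -3.483
vertex -0.038 1.522 -2.071
endloop
endfacet

endsolid


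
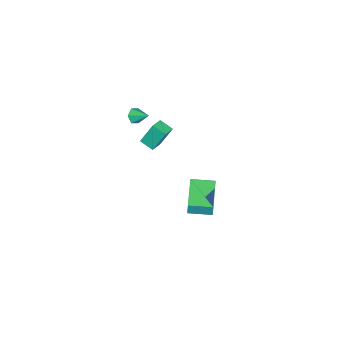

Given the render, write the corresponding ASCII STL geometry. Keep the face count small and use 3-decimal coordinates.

solid 
facet normal -0.937 0.183 -0.298
outer loop
vertex -4.699 -3.2 0.101
vertex -4.412 -2.327 -0.266
vertex -4.383 -3.903 -1.324
endloop
endfacet
facet normal -0.290 -0.882 0.371
outer loop
vertex -3.408 -4.093 -1.014
vertex -4.699 -3.2 0.101
vertex -4.383 -3.903 -1.324
endloop
endfacet
facet normal -0.937 0.183 -0.299
outer loop
vertex -4.383 -3.903 -1.324
vertex -4.412 -2.327 -0.266
vertex -4.095 -3.03 -1.691
endloop
endfacet
facet normal 0.195 -0.434 -0.880
outer loop
vertex -4.095 -3.03 -1.691
vertex -3.408 -4.093 -1.014
vertex -4.383 -3.903 -1.324
endloop
endfacet
facet normal -0.195 0.434 0.880
outer loop
vertex -4.699 -3.2 0.101
vertex -3.437 -2.517 0.044
vertex -4.412 -2.327 -0.266
endloop
endfacet
facet normal -0.290 -0.882 0.371
outer loop
vertex -3.725 -3.39 0.411
vertex -4.699 -3.2 0.101
vertex -3.408 -4.093 -1.014
endloop
endfacet
facet normal -0.195 0.434 0.879
outer loop
vertex -3.725 -3.39 0.411
vertex -3.437 -2.517 0.044
vertex -4.699 -3.2 0.101
endloop
endfacet
facet normal 0.290 0.882 -0.371
outer loop
vertex -4.412 -2.327 -0.266
vertex -3.437 -2.517 0.044
vertex -4.095 -3.03 -1.691
endloop
endfacet
facet normal 0.195 -0.434 -0.880
outer loop
vertex -3.121 -3.22 -1.381
vertex -3.408 -4.093 -1.014
vertex -4.095 -3.03 -1.691
endloop
endfacet
facet normal 0.290 0.882 -0.371
outer loop
vertex -4.095 -3.03 -1.691
vertex -3.437 -2.517 0.044
vertex -3.121 -3.22 -1.381
endloop
endfacet
facet normal 0.937 -0.183 0.298
outer loop
vertex -3.121 -3.22 -1.381
vertex -3.725 -3.39 0.411
vertex -3.408 -4.093 -1.014
endloop
endfacet
facet normal 0.937 -0.184 0.298
outer loop
vertex -3.437 -2.517 0.044
vertex -3.725 -3.39 0.411
vertex -3.121 -3.22 -1.381
endloop
endfacet
facet normal -0.971 -0.202 0.127
outer loop
vertex 3.002 0.856 3.005
vertex 2.706 2.233 2.937
vertex 2.906 0.795 2.172
endloop
endfacet
facet normal 0.210 -0.977 0.047
outer loop
vertex 4.974 1.227 1.903
vertex 3.002 0.856 3.005
vertex 2.906 0.795 2.172
endloop
endfacet
facet normal -0.971 -0.203 0.127
outer loop
vertex 2.906 0.795 2.172
vertex 2.706 2.233 2.937
vertex 2.61 2.172 2.105
endloop
endfacet
facet normal -0.114 -0.073 -0.991
outer loop
vertex 2.61 2.172 2.105
vertex 4.974 1.227 1.903
vertex 2.906 0.795 2.172
endloop
endfacet
facet normal 0.114 0.073 0.991
outer loop
vertex 3.002 0.856 3.005
vertex 4.774 2.665 2.668
vertex 2.706 2.233 2.937
endloop
endfacet
facet normal 0.210 -0.977 0.047
outer loop
vertex 5.07 1.288 2.735
vertex 3.002 0.856 3.005
vertex 4.974 1.227 1.903
endloop
endfacet
facet normal 0.114 0.073 0.991
outer loop
vertex 5.07 1.288 2.735
vertex 4.774 2.665 2.668
vertex 3.002 0.856 3.005
endloop
endfacet
facet normal -0.210 0.977 -0.047
outer loop
vertex 2.706 2.233 2.937
vertex 4.774 2.665 2.668
vertex 2.61 2.172 2.105
endloop
endfacet
facet normal -0.114 -0.073 -0.991
outer loop
vertex 4.678 2.604 1.835
vertex 4.974 1.227 1.903
vertex 2.61 2.172 2.105
endloop
endfacet
facet normal -0.210 0.977 -0.047
outer loop
vertex 2.61 2.172 2.105
vertex 4.774 2.665 2.668
vertex 4.678 2.604 1.835
endloop
endfacet
facet normal 0.971 0.202 -0.127
outer loop
vertex 4.678 2.604 1.835
vertex 5.07 1.288 2.735
vertex 4.974 1.227 1.903
endloop
endfacet
facet normal 0.971 0.203 -0.127
outer loop
vertex 4.774 2.665 2.668
vertex 5.07 1.288 2.735
vertex 4.678 2.604 1.835
endloop
endfacet
facet normal -0.262 -0.834 -0.486
outer loop
vertex -1.591 -4.258 3.183
vertex -1.999 -3.955 2.883
vertex -1.451 -4.003 2.67
endloop
endfacet
facet normal 0.961 0.028 0.276
outer loop
vertex -1.591 -4.258 3.183
vertex -1.451 -4.003 2.67
vertex -1.701 -3.005 3.437
endloop
endfacet
facet normal -0.262 -0.834 -0.486
outer loop
vertex -1.451 -4.003 2.67
vertex -1.999 -3.955 2.883
vertex -1.859 -3.7 2.37
endloop
endfacet
facet normal 0.722 0.526 -0.450
outer loop
vertex -1.451 -4.003 2.67
vertex -1.859 -3.7 2.37
vertex -1.701 -3.005 3.437
endloop
endfacet
facet normal -0.262 -0.834 -0.486
outer loop
vertex -1.859 -3.7 2.37
vertex -1.999 -3.955 2.883
vertex -2.407 -3.652 2.583
endloop
endfacet
facet normal -0.131 0.839 -0.527
outer loop
vertex -1.859 -3.7 2.37
vertex -2.407 -3.652 2.583
vertex -1.701 -3.005 3.437
endloop
endfacet
facet normal -0.262 -0.834 -0.486
outer loop
vertex -2.407 -3.652 2.583
vertex -1.999 -3.955 2.883
vertex -2.547 -3.907 3.096
endloop
endfacet
facet normal -0.746 0.654 0.121
outer loop
vertex -2.407 -3.652 2.583
vertex -2.547 -3.907 3.096
vertex -1.701 -3.005 3.437
endloop
endfacet
facet normal -0.262 -0.834 -0.486
outer loop
vertex -2.547 -3.907 3.096
vertex -1.999 -3.955 2.883
vertex -2.139 -4.21 3.396
endloop
endfacet
facet normal -0.508 0.156 0.847
outer loop
vertex -2.547 -3.907 3.096
vertex -2.139 -4.21 3.396
vertex -1.701 -3.005 3.437
endloop
endfacet
facet normal -0.262 -0.834 -0.486
outer loop
vertex -2.139 -4.21 3.396
vertex -1.999 -3.955 2.883
vertex -1.591 -4.258 3.183
endloop
endfacet
facet normal 0.346 -0.157 0.925
outer loop
vertex -2.139 -4.21 3.396
vertex -1.591 -4.258 3.183
vertex -1.701 -3.005 3.437
endloop
endfacet

endsolid


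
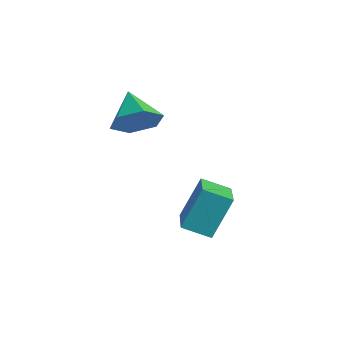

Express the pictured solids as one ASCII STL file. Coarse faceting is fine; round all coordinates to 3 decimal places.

solid 
facet normal 0.793 -0.265 -0.549
outer loop
vertex 0.285 -0.039 1.751
vertex -0.21 -0.86 1.433
vertex -0.28 0.003 0.915
endloop
endfacet
facet normal -0.170 0.972 0.164
outer loop
vertex 0.285 -0.039 1.751
vertex -0.28 0.003 0.915
vertex -1.47 -0.44 2.307
endloop
endfacet
facet normal 0.793 -0.265 -0.549
outer loop
vertex -0.28 0.003 0.915
vertex -0.21 -0.86 1.433
vertex -0.775 -0.818 0.597
endloop
endfacet
facet normal -0.700 0.582 -0.413
outer loop
vertex -0.28 0.003 0.915
vertex -0.775 -0.818 0.597
vertex -1.47 -0.44 2.307
endloop
endfacet
facet normal 0.793 -0.265 -0.549
outer loop
vertex -0.775 -0.818 0.597
vertex -0.21 -0.86 1.433
vertex -0.704 -1.682 1.116
endloop
endfacet
facet normal -0.913 -0.263 -0.313
outer loop
vertex -0.775 -0.818 0.597
vertex -0.704 -1.682 1.116
vertex -1.47 -0.44 2.307
endloop
endfacet
facet normal 0.793 -0.265 -0.549
outer loop
vertex -0.704 -1.682 1.116
vertex -0.21 -0.86 1.433
vertex -0.139 -1.724 1.952
endloop
endfacet
facet normal -0.594 -0.717 0.365
outer loop
vertex -0.704 -1.682 1.116
vertex -0.139 -1.724 1.952
vertex -1.47 -0.44 2.307
endloop
endfacet
facet normal 0.793 -0.265 -0.549
outer loop
vertex -0.139 -1.724 1.952
vertex -0.21 -0.86 1.433
vertex 0.355 -0.903 2.27
endloop
endfacet
facet normal -0.064 -0.327 0.943
outer loop
vertex -0.139 -1.724 1.952
vertex 0.355 -0.903 2.27
vertex -1.47 -0.44 2.307
endloop
endfacet
facet normal 0.793 -0.265 -0.549
outer loop
vertex 0.355 -0.903 2.27
vertex -0.21 -0.86 1.433
vertex 0.285 -0.039 1.751
endloop
endfacet
facet normal 0.149 0.518 0.842
outer loop
vertex 0.355 -0.903 2.27
vertex 0.285 -0.039 1.751
vertex -1.47 -0.44 2.307
endloop
endfacet
facet normal -0.577 -0.715 0.395
outer loop
vertex 2.454 0.164 -1.045
vertex 0.952 1.102 -1.544
vertex 2.441 -0.732 -2.686
endloop
endfacet
facet normal 0.816 -0.510 0.272
outer loop
vertex 3.128 0.118 -3.156
vertex 2.454 0.164 -1.045
vertex 2.441 -0.732 -2.686
endloop
endfacet
facet normal -0.577 -0.715 0.395
outer loop
vertex 2.441 -0.732 -2.686
vertex 0.952 1.102 -1.544
vertex 0.938 0.206 -3.185
endloop
endfacet
facet normal -0.008 -0.479 -0.878
outer loop
vertex 0.938 0.206 -3.185
vertex 3.128 0.118 -3.156
vertex 2.441 -0.732 -2.686
endloop
endfacet
facet normal 0.008 0.479 0.878
outer loop
vertex 2.454 0.164 -1.045
vertex 1.639 1.952 -2.014
vertex 0.952 1.102 -1.544
endloop
endfacet
facet normal 0.816 -0.510 0.272
outer loop
vertex 3.142 1.014 -1.515
vertex 2.454 0.164 -1.045
vertex 3.128 0.118 -3.156
endloop
endfacet
facet normal 0.008 0.479 0.878
outer loop
vertex 3.142 1.014 -1.515
vertex 1.639 1.952 -2.014
vertex 2.454 0.164 -1.045
endloop
endfacet
facet normal -0.816 0.510 -0.271
outer loop
vertex 0.952 1.102 -1.544
vertex 1.639 1.952 -2.014
vertex 0.938 0.206 -3.185
endloop
endfacet
facet normal -0.008 -0.479 -0.878
outer loop
vertex 1.626 1.056 -3.655
vertex 3.128 0.118 -3.156
vertex 0.938 0.206 -3.185
endloop
endfacet
facet normal -0.816 0.510 -0.272
outer loop
vertex 0.938 0.206 -3.185
vertex 1.639 1.952 -2.014
vertex 1.626 1.056 -3.655
endloop
endfacet
facet normal 0.577 0.714 -0.395
outer loop
vertex 1.626 1.056 -3.655
vertex 3.142 1.014 -1.515
vertex 3.128 0.118 -3.156
endloop
endfacet
facet normal 0.577 0.715 -0.395
outer loop
vertex 1.639 1.952 -2.014
vertex 3.142 1.014 -1.515
vertex 1.626 1.056 -3.655
endloop
endfacet

endsolid


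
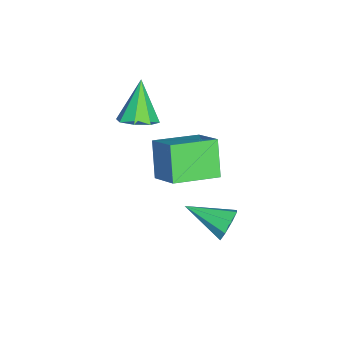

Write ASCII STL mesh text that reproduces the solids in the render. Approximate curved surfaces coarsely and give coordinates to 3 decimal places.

solid 
facet normal -0.540 0.816 -0.208
outer loop
vertex -1.354 3.364 1.42
vertex -0.442 3.627 0.082
vertex -2.315 2.519 0.599
endloop
endfacet
facet normal -0.556 -0.160 0.816
outer loop
vertex -1.278 0.953 0.998
vertex -1.354 3.364 1.42
vertex -2.315 2.519 0.599
endloop
endfacet
facet normal -0.540 0.816 -0.208
outer loop
vertex -2.315 2.519 0.599
vertex -0.442 3.627 0.082
vertex -1.403 2.782 -0.738
endloop
endfacet
facet normal -0.632 -0.556 -0.540
outer loop
vertex -1.403 2.782 -0.738
vertex -1.278 0.953 0.998
vertex -2.315 2.519 0.599
endloop
endfacet
facet normal 0.632 0.556 0.540
outer loop
vertex -1.354 3.364 1.42
vertex 0.595 2.061 0.481
vertex -0.442 3.627 0.082
endloop
endfacet
facet normal -0.555 -0.160 0.816
outer loop
vertex -0.317 1.798 1.818
vertex -1.354 3.364 1.42
vertex -1.278 0.953 0.998
endloop
endfacet
facet normal 0.632 0.556 0.540
outer loop
vertex -0.317 1.798 1.818
vertex 0.595 2.061 0.481
vertex -1.354 3.364 1.42
endloop
endfacet
facet normal 0.556 0.160 -0.816
outer loop
vertex -0.442 3.627 0.082
vertex 0.595 2.061 0.481
vertex -1.403 2.782 -0.738
endloop
endfacet
facet normal -0.632 -0.556 -0.540
outer loop
vertex -0.366 1.216 -0.34
vertex -1.278 0.953 0.998
vertex -1.403 2.782 -0.738
endloop
endfacet
facet normal 0.556 0.161 -0.816
outer loop
vertex -1.403 2.782 -0.738
vertex 0.595 2.061 0.481
vertex -0.366 1.216 -0.34
endloop
endfacet
facet normal 0.540 -0.816 0.208
outer loop
vertex -0.366 1.216 -0.34
vertex -0.317 1.798 1.818
vertex -1.278 0.953 0.998
endloop
endfacet
facet normal 0.540 -0.816 0.208
outer loop
vertex 0.595 2.061 0.481
vertex -0.317 1.798 1.818
vertex -0.366 1.216 -0.34
endloop
endfacet
facet normal 0.143 0.930 -0.338
outer loop
vertex 3.302 4.59 1.563
vertex 2.981 4.426 0.975
vertex 2.782 4.678 1.585
endloop
endfacet
facet normal 0.038 -0.023 0.999
outer loop
vertex 3.302 4.59 1.563
vertex 2.782 4.678 1.585
vertex 2.739 2.854 1.545
endloop
endfacet
facet normal 0.144 0.930 -0.337
outer loop
vertex 2.782 4.678 1.585
vertex 2.981 4.426 0.975
vertex 2.378 4.619 1.25
endloop
endfacet
facet normal -0.638 -0.002 0.770
outer loop
vertex 2.782 4.678 1.585
vertex 2.378 4.619 1.25
vertex 2.739 2.854 1.545
endloop
endfacet
facet normal 0.143 0.930 -0.338
outer loop
vertex 2.378 4.619 1.25
vertex 2.981 4.426 0.975
vertex 2.328 4.446 0.753
endloop
endfacet
facet normal -0.972 -0.172 0.158
outer loop
vertex 2.378 4.619 1.25
vertex 2.328 4.446 0.753
vertex 2.739 2.854 1.545
endloop
endfacet
facet normal 0.143 0.931 -0.337
outer loop
vertex 2.328 4.446 0.753
vertex 2.981 4.426 0.975
vertex 2.66 4.262 0.386
endloop
endfacet
facet normal -0.766 -0.434 -0.475
outer loop
vertex 2.328 4.446 0.753
vertex 2.66 4.262 0.386
vertex 2.739 2.854 1.545
endloop
endfacet
facet normal 0.143 0.931 -0.337
outer loop
vertex 2.66 4.262 0.386
vertex 2.981 4.426 0.975
vertex 3.18 4.174 0.364
endloop
endfacet
facet normal -0.139 -0.634 -0.761
outer loop
vertex 2.66 4.262 0.386
vertex 3.18 4.174 0.364
vertex 2.739 2.854 1.545
endloop
endfacet
facet normal 0.142 0.931 -0.337
outer loop
vertex 3.18 4.174 0.364
vertex 2.981 4.426 0.975
vertex 3.584 4.234 0.7
endloop
endfacet
facet normal 0.538 -0.655 -0.531
outer loop
vertex 3.18 4.174 0.364
vertex 3.584 4.234 0.7
vertex 2.739 2.854 1.545
endloop
endfacet
facet normal 0.143 0.931 -0.337
outer loop
vertex 3.584 4.234 0.7
vertex 2.981 4.426 0.975
vertex 3.634 4.406 1.196
endloop
endfacet
facet normal 0.871 -0.484 0.080
outer loop
vertex 3.584 4.234 0.7
vertex 3.634 4.406 1.196
vertex 2.739 2.854 1.545
endloop
endfacet
facet normal 0.143 0.930 -0.337
outer loop
vertex 3.634 4.406 1.196
vertex 2.981 4.426 0.975
vertex 3.302 4.59 1.563
endloop
endfacet
facet normal 0.665 -0.223 0.713
outer loop
vertex 3.634 4.406 1.196
vertex 3.302 4.59 1.563
vertex 2.739 2.854 1.545
endloop
endfacet
facet normal 0.532 0.029 -0.846
outer loop
vertex -0.351 0.482 2.781
vertex -1.028 0.486 2.355
vertex -0.555 1.049 2.672
endloop
endfacet
facet normal 0.519 0.338 0.786
outer loop
vertex -0.351 0.482 2.781
vertex -0.555 1.049 2.672
vertex -1.992 0.434 3.885
endloop
endfacet
facet normal 0.533 0.029 -0.846
outer loop
vertex -0.555 1.049 2.672
vertex -1.028 0.486 2.355
vertex -1.036 1.286 2.377
endloop
endfacet
facet normal 0.089 0.842 0.532
outer loop
vertex -0.555 1.049 2.672
vertex -1.036 1.286 2.377
vertex -1.992 0.434 3.885
endloop
endfacet
facet normal 0.533 0.029 -0.845
outer loop
vertex -1.036 1.286 2.377
vertex -1.028 0.486 2.355
vertex -1.512 1.055 2.069
endloop
endfacet
facet normal -0.510 0.846 0.154
outer loop
vertex -1.036 1.286 2.377
vertex -1.512 1.055 2.069
vertex -1.992 0.434 3.885
endloop
endfacet
facet normal 0.533 0.029 -0.845
outer loop
vertex -1.512 1.055 2.069
vertex -1.028 0.486 2.355
vertex -1.705 0.491 1.928
endloop
endfacet
facet normal -0.929 0.349 -0.126
outer loop
vertex -1.512 1.055 2.069
vertex -1.705 0.491 1.928
vertex -1.992 0.434 3.885
endloop
endfacet
facet normal 0.533 0.030 -0.845
outer loop
vertex -1.705 0.491 1.928
vertex -1.028 0.486 2.355
vertex -1.5 -0.076 2.037
endloop
endfacet
facet normal -0.921 -0.361 -0.146
outer loop
vertex -1.705 0.491 1.928
vertex -1.5 -0.076 2.037
vertex -1.992 0.434 3.885
endloop
endfacet
facet normal 0.533 0.030 -0.845
outer loop
vertex -1.5 -0.076 2.037
vertex -1.028 0.486 2.355
vertex -1.019 -0.313 2.332
endloop
endfacet
facet normal -0.492 -0.864 0.108
outer loop
vertex -1.5 -0.076 2.037
vertex -1.019 -0.313 2.332
vertex -1.992 0.434 3.885
endloop
endfacet
facet normal 0.533 0.030 -0.846
outer loop
vertex -1.019 -0.313 2.332
vertex -1.028 0.486 2.355
vertex -0.543 -0.082 2.64
endloop
endfacet
facet normal 0.107 -0.868 0.485
outer loop
vertex -1.019 -0.313 2.332
vertex -0.543 -0.082 2.64
vertex -1.992 0.434 3.885
endloop
endfacet
facet normal 0.532 0.030 -0.846
outer loop
vertex -0.543 -0.082 2.64
vertex -1.028 0.486 2.355
vertex -0.351 0.482 2.781
endloop
endfacet
facet normal 0.526 -0.370 0.766
outer loop
vertex -0.543 -0.082 2.64
vertex -0.351 0.482 2.781
vertex -1.992 0.434 3.885
endloop
endfacet

endsolid


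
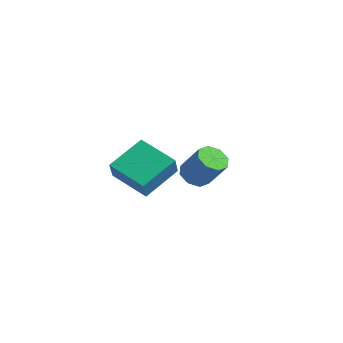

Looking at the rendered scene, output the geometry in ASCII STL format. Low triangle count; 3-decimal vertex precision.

solid 
facet normal -0.574 -0.103 -0.812
outer loop
vertex 3.867 2.279 2.712
vertex 3.282 2.558 3.09
vertex 3.828 2.85 2.667
endloop
endfacet
facet normal 0.817 0.010 -0.577
outer loop
vertex 3.867 2.279 2.712
vertex 3.828 2.85 2.667
vertex 4.784 2.444 4.013
endloop
endfacet
facet normal 0.817 0.010 -0.577
outer loop
vertex 4.784 2.444 4.013
vertex 3.828 2.85 2.667
vertex 4.745 3.015 3.968
endloop
endfacet
facet normal 0.572 0.103 0.814
outer loop
vertex 4.784 2.444 4.013
vertex 4.745 3.015 3.968
vertex 4.198 2.722 4.39
endloop
endfacet
facet normal -0.574 -0.103 -0.812
outer loop
vertex 3.828 2.85 2.667
vertex 3.282 2.558 3.09
vertex 3.469 3.25 2.87
endloop
endfacet
facet normal 0.530 0.710 -0.463
outer loop
vertex 3.828 2.85 2.667
vertex 3.469 3.25 2.87
vertex 4.745 3.015 3.968
endloop
endfacet
facet normal 0.530 0.710 -0.463
outer loop
vertex 4.745 3.015 3.968
vertex 3.469 3.25 2.87
vertex 4.386 3.415 4.171
endloop
endfacet
facet normal 0.573 0.102 0.813
outer loop
vertex 4.745 3.015 3.968
vertex 4.386 3.415 4.171
vertex 4.198 2.722 4.39
endloop
endfacet
facet normal -0.573 -0.104 -0.813
outer loop
vertex 3.469 3.25 2.87
vertex 3.282 2.558 3.09
vertex 3.0 3.244 3.201
endloop
endfacet
facet normal -0.068 0.995 -0.078
outer loop
vertex 3.469 3.25 2.87
vertex 3.0 3.244 3.201
vertex 4.386 3.415 4.171
endloop
endfacet
facet normal -0.068 0.995 -0.078
outer loop
vertex 4.386 3.415 4.171
vertex 3.0 3.244 3.201
vertex 3.917 3.409 4.502
endloop
endfacet
facet normal 0.573 0.102 0.813
outer loop
vertex 4.386 3.415 4.171
vertex 3.917 3.409 4.502
vertex 4.198 2.722 4.39
endloop
endfacet
facet normal -0.572 -0.104 -0.813
outer loop
vertex 3.0 3.244 3.201
vertex 3.282 2.558 3.09
vertex 2.696 2.836 3.467
endloop
endfacet
facet normal -0.626 0.696 0.353
outer loop
vertex 3.0 3.244 3.201
vertex 2.696 2.836 3.467
vertex 3.917 3.409 4.502
endloop
endfacet
facet normal -0.626 0.696 0.353
outer loop
vertex 3.917 3.409 4.502
vertex 2.696 2.836 3.467
vertex 3.613 3.001 4.768
endloop
endfacet
facet normal 0.574 0.102 0.813
outer loop
vertex 3.917 3.409 4.502
vertex 3.613 3.001 4.768
vertex 4.198 2.722 4.39
endloop
endfacet
facet normal -0.572 -0.103 -0.814
outer loop
vertex 2.696 2.836 3.467
vertex 3.282 2.558 3.09
vertex 2.735 2.265 3.512
endloop
endfacet
facet normal -0.817 -0.010 0.577
outer loop
vertex 2.696 2.836 3.467
vertex 2.735 2.265 3.512
vertex 3.613 3.001 4.768
endloop
endfacet
facet normal -0.817 -0.010 0.577
outer loop
vertex 3.613 3.001 4.768
vertex 2.735 2.265 3.512
vertex 3.652 2.43 4.813
endloop
endfacet
facet normal 0.574 0.103 0.812
outer loop
vertex 3.613 3.001 4.768
vertex 3.652 2.43 4.813
vertex 4.198 2.722 4.39
endloop
endfacet
facet normal -0.573 -0.102 -0.813
outer loop
vertex 2.735 2.265 3.512
vertex 3.282 2.558 3.09
vertex 3.094 1.865 3.309
endloop
endfacet
facet normal -0.530 -0.710 0.463
outer loop
vertex 2.735 2.265 3.512
vertex 3.094 1.865 3.309
vertex 3.652 2.43 4.813
endloop
endfacet
facet normal -0.530 -0.710 0.463
outer loop
vertex 3.652 2.43 4.813
vertex 3.094 1.865 3.309
vertex 4.011 2.03 4.61
endloop
endfacet
facet normal 0.574 0.103 0.812
outer loop
vertex 3.652 2.43 4.813
vertex 4.011 2.03 4.61
vertex 4.198 2.722 4.39
endloop
endfacet
facet normal -0.573 -0.102 -0.813
outer loop
vertex 3.094 1.865 3.309
vertex 3.282 2.558 3.09
vertex 3.563 1.871 2.978
endloop
endfacet
facet normal 0.068 -0.995 0.078
outer loop
vertex 3.094 1.865 3.309
vertex 3.563 1.871 2.978
vertex 4.011 2.03 4.61
endloop
endfacet
facet normal 0.068 -0.995 0.078
outer loop
vertex 4.011 2.03 4.61
vertex 3.563 1.871 2.978
vertex 4.48 2.036 4.279
endloop
endfacet
facet normal 0.573 0.104 0.813
outer loop
vertex 4.011 2.03 4.61
vertex 4.48 2.036 4.279
vertex 4.198 2.722 4.39
endloop
endfacet
facet normal -0.574 -0.102 -0.813
outer loop
vertex 3.563 1.871 2.978
vertex 3.282 2.558 3.09
vertex 3.867 2.279 2.712
endloop
endfacet
facet normal 0.626 -0.696 -0.353
outer loop
vertex 3.563 1.871 2.978
vertex 3.867 2.279 2.712
vertex 4.48 2.036 4.279
endloop
endfacet
facet normal 0.626 -0.696 -0.353
outer loop
vertex 4.48 2.036 4.279
vertex 3.867 2.279 2.712
vertex 4.784 2.444 4.013
endloop
endfacet
facet normal 0.572 0.104 0.813
outer loop
vertex 4.48 2.036 4.279
vertex 4.784 2.444 4.013
vertex 4.198 2.722 4.39
endloop
endfacet
facet normal -0.335 0.441 -0.833
outer loop
vertex -2.416 3.06 0.493
vertex -2.329 4.902 1.434
vertex -0.496 3.299 -0.152
endloop
endfacet
facet normal -0.042 -0.890 -0.455
outer loop
vertex -0.071 2.738 0.906
vertex -2.416 3.06 0.493
vertex -0.496 3.299 -0.152
endloop
endfacet
facet normal -0.334 0.441 -0.833
outer loop
vertex -0.496 3.299 -0.152
vertex -2.329 4.902 1.434
vertex -0.409 5.14 0.789
endloop
endfacet
facet normal 0.941 0.117 -0.316
outer loop
vertex -0.409 5.14 0.789
vertex -0.071 2.738 0.906
vertex -0.496 3.299 -0.152
endloop
endfacet
facet normal -0.941 -0.117 0.316
outer loop
vertex -2.416 3.06 0.493
vertex -1.904 4.341 2.492
vertex -2.329 4.902 1.434
endloop
endfacet
facet normal -0.042 -0.890 -0.454
outer loop
vertex -1.991 2.5 1.551
vertex -2.416 3.06 0.493
vertex -0.071 2.738 0.906
endloop
endfacet
facet normal -0.941 -0.117 0.316
outer loop
vertex -1.991 2.5 1.551
vertex -1.904 4.341 2.492
vertex -2.416 3.06 0.493
endloop
endfacet
facet normal 0.042 0.890 0.455
outer loop
vertex -2.329 4.902 1.434
vertex -1.904 4.341 2.492
vertex -0.409 5.14 0.789
endloop
endfacet
facet normal 0.941 0.117 -0.316
outer loop
vertex 0.016 4.58 1.847
vertex -0.071 2.738 0.906
vertex -0.409 5.14 0.789
endloop
endfacet
facet normal 0.042 0.890 0.454
outer loop
vertex -0.409 5.14 0.789
vertex -1.904 4.341 2.492
vertex 0.016 4.58 1.847
endloop
endfacet
facet normal 0.334 -0.441 0.833
outer loop
vertex 0.016 4.58 1.847
vertex -1.991 2.5 1.551
vertex -0.071 2.738 0.906
endloop
endfacet
facet normal 0.335 -0.441 0.833
outer loop
vertex -1.904 4.341 2.492
vertex -1.991 2.5 1.551
vertex 0.016 4.58 1.847
endloop
endfacet

endsolid
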